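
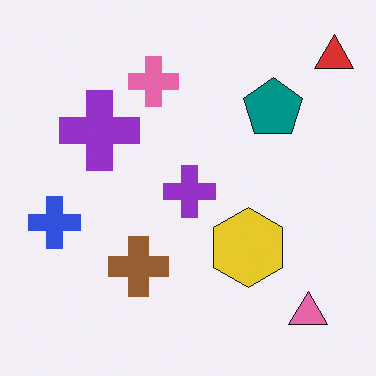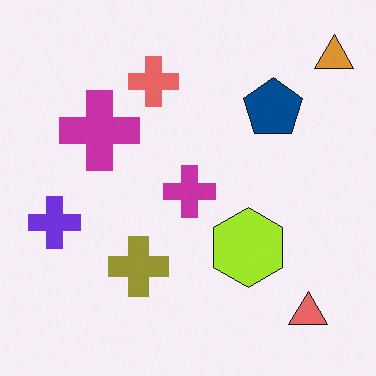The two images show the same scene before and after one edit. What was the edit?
It was hue-shifted by a small amount.

Every shape's color has rotated by the same amount around the hue wheel — a uniform hue shift.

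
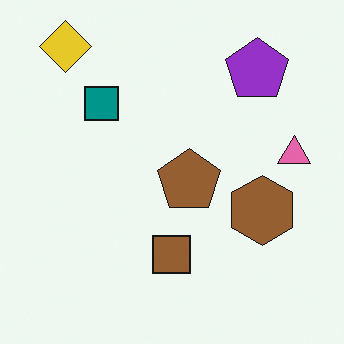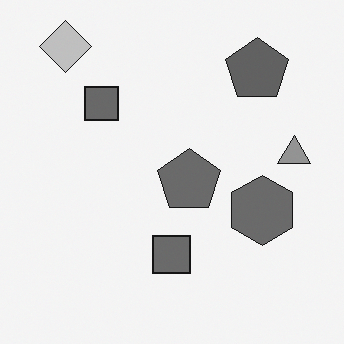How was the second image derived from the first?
The image was converted to grayscale.

All color is removed — every shape is now a shade of grey.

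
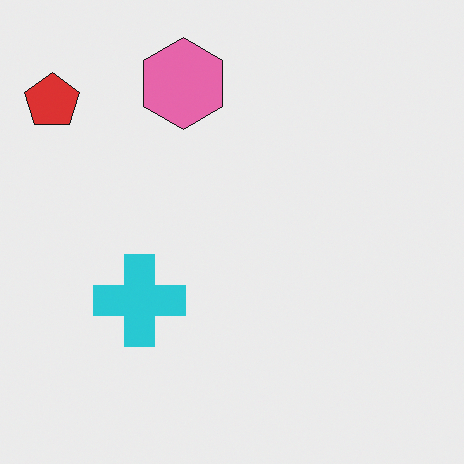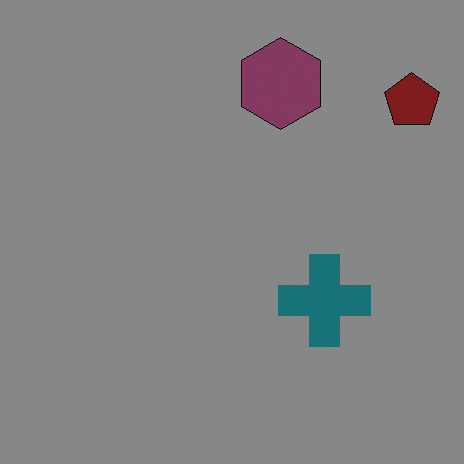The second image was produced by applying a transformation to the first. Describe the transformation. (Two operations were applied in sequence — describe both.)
This is the original image flipped horizontally (left ↔ right), then substantially darkened.

The red pentagon is in the top-left of the first image and the top-right of the second — shapes on opposite sides of the vertical midline have swapped in a mirror flip. Every pixel — background and shapes alike — is uniformly darkened.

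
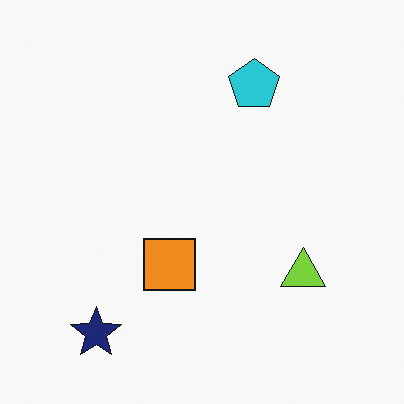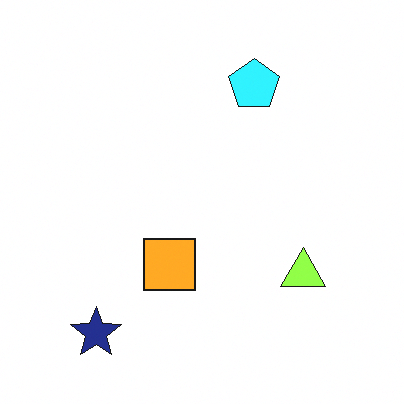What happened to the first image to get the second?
Slightly brightened.

Every pixel — background and shapes alike — is uniformly brightened.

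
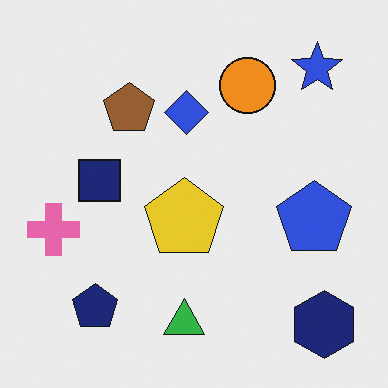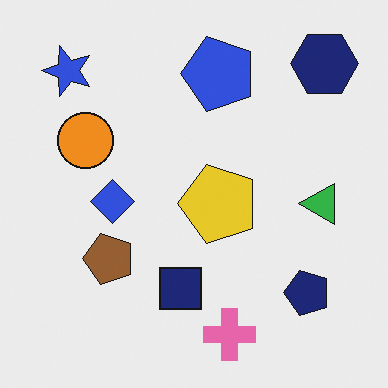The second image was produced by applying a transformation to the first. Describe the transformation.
The transformation is: rotated 90° counter-clockwise.

The navy hexagon sits in the bottom-right of the first image and the top-right of the second — consistent with a whole-image 90° counter-clockwise rotation.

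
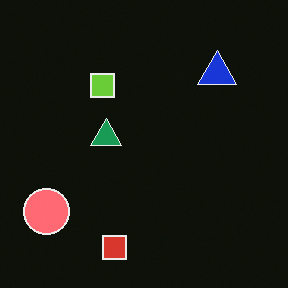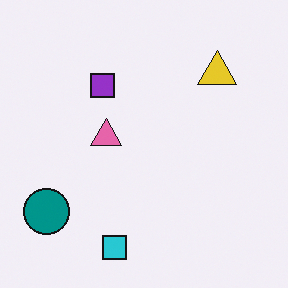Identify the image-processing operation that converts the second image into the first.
This is the original image color-inverted (negative).

The light background has become dark and every shape's color is its complement — a photographic negative.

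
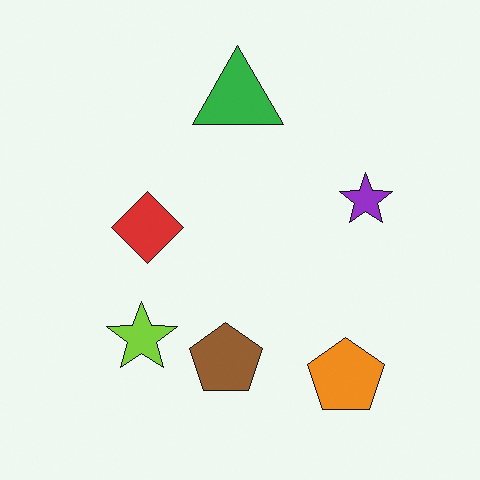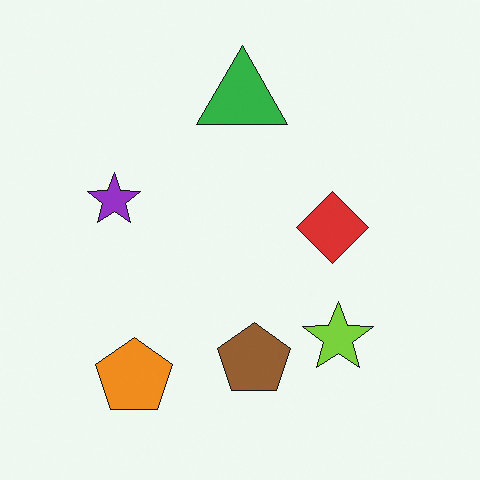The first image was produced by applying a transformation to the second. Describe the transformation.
The transformation is: flipped horizontally (left ↔ right).

The purple star is in the left of the second image and the right of the first — shapes on opposite sides of the vertical midline have swapped in a mirror flip.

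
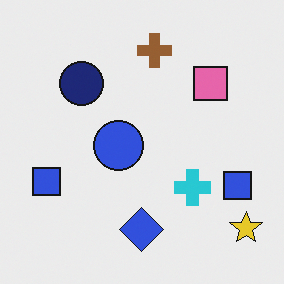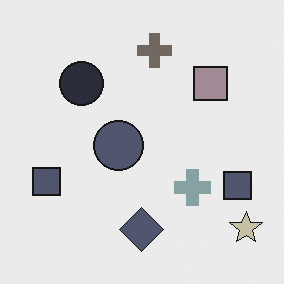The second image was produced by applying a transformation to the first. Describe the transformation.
The second image is the first made much more muted (saturation change).

All colors are more muted and greyish — a global saturation change.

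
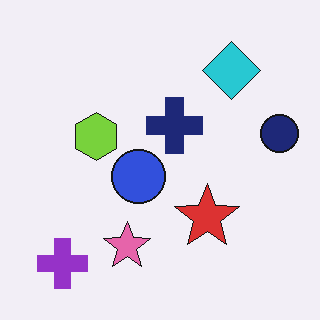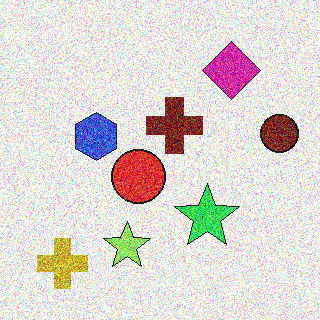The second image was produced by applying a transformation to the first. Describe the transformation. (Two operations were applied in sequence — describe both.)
This is the original image hue-shifted noticeably, then degraded with a thick layer of grain.

Every shape's color has rotated by the same amount around the hue wheel — a uniform hue shift. Random speckle covers the whole image, including the flat background.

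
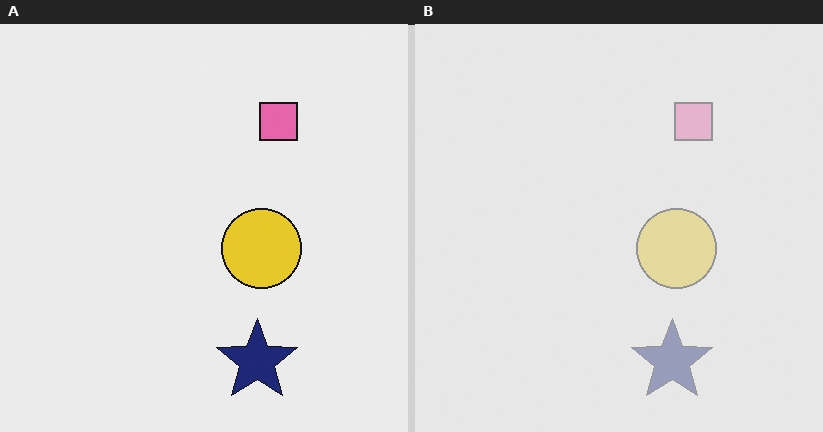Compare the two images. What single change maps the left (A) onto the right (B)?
This is the original image washed out (contrast reduced).

Tones are pushed toward mid-grey across the whole image — a global contrast change.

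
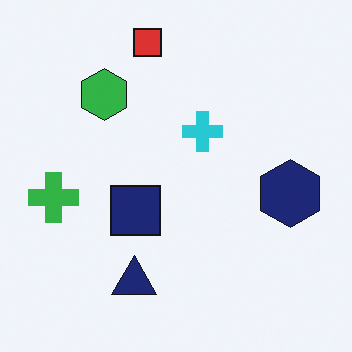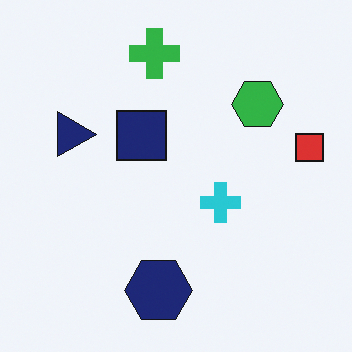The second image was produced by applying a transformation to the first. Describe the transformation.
This is the original image rotated 90° clockwise.

The red square sits in the top of the first image and the right of the second — consistent with a whole-image 90° clockwise rotation.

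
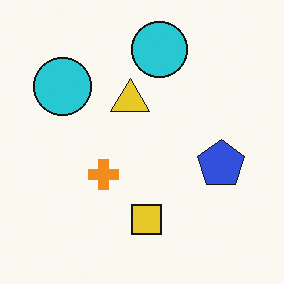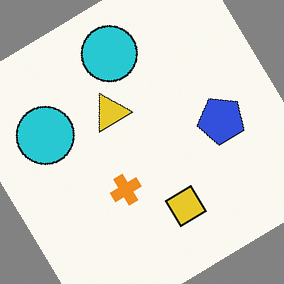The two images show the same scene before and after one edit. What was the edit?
It was rotated counter-clockwise by a large amount — several tens of degrees.

Every shape is tilted by the same angle and the image corners show triangular fill wedges — a whole-image rotation by a non-right angle.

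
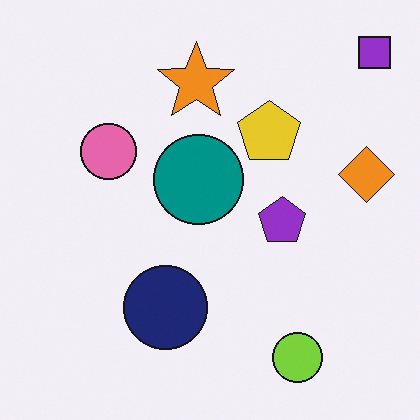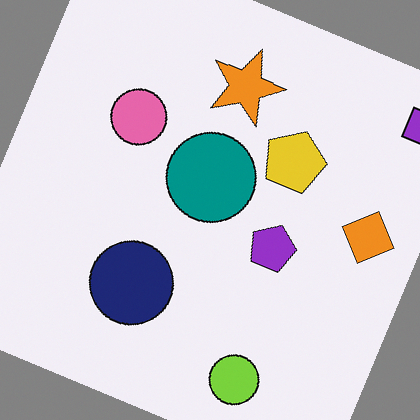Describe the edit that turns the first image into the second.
The transformation is: rotated clockwise by a clearly visible amount.

Every shape is tilted by the same angle and the image corners show triangular fill wedges — a whole-image rotation by a non-right angle.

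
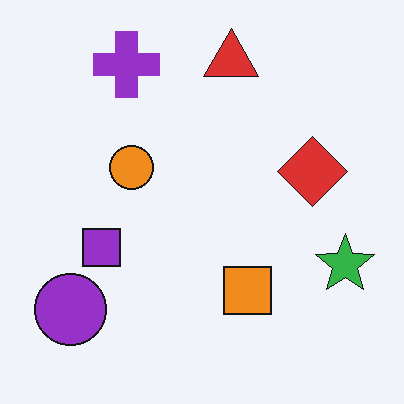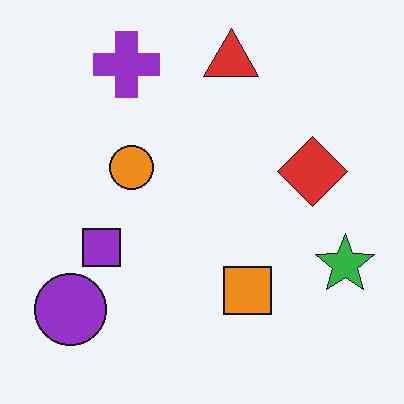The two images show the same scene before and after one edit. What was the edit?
JPEG-compressed with visible artifacts.

Blocky 8×8 compression artifacts appear around shape edges and the flat background shows ringing — characteristic JPEG degradation.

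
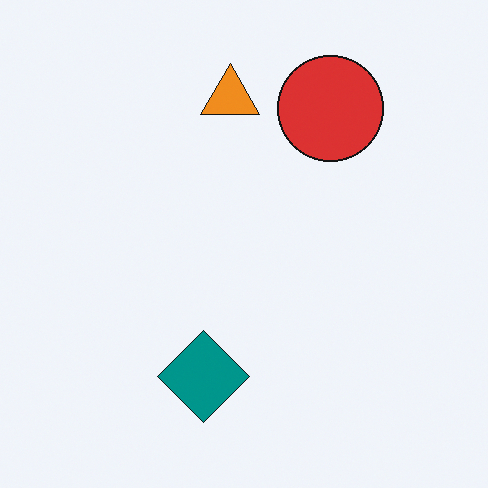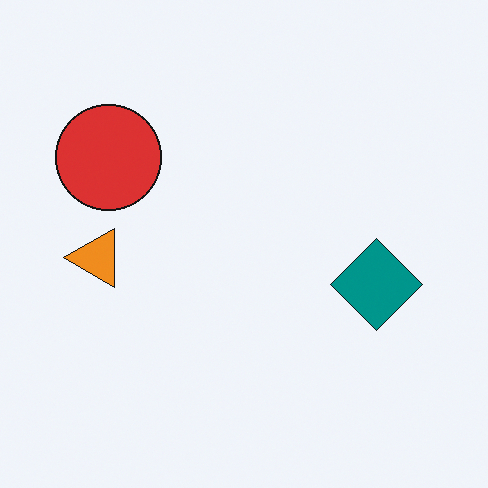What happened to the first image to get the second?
The image was rotated 90° counter-clockwise.

The red circle sits in the top-right of the first image and the top-left of the second — consistent with a whole-image 90° counter-clockwise rotation.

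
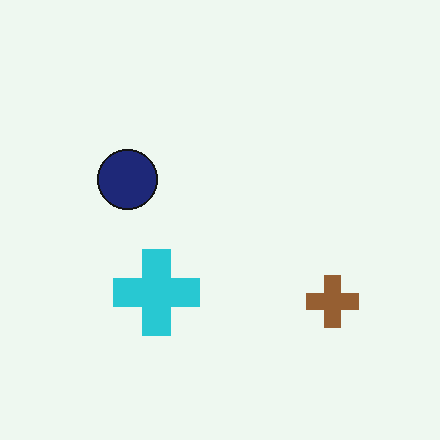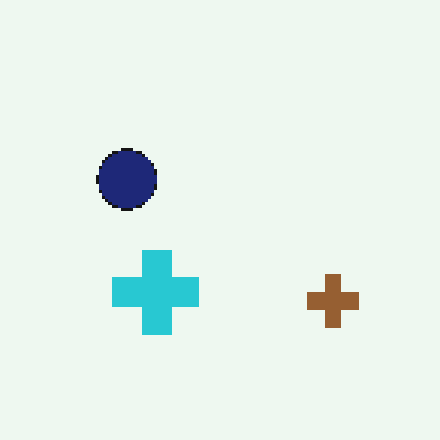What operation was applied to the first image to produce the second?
The second image is the first mildly pixelated.

Shapes are reduced to large square blocks; fine edges and outlines are lost — a downscale-then-upscale (mosaic) effect.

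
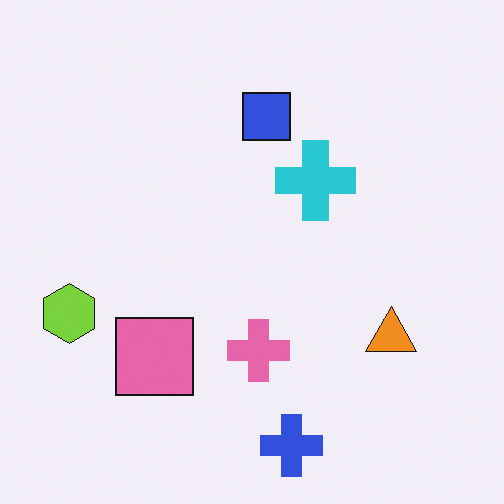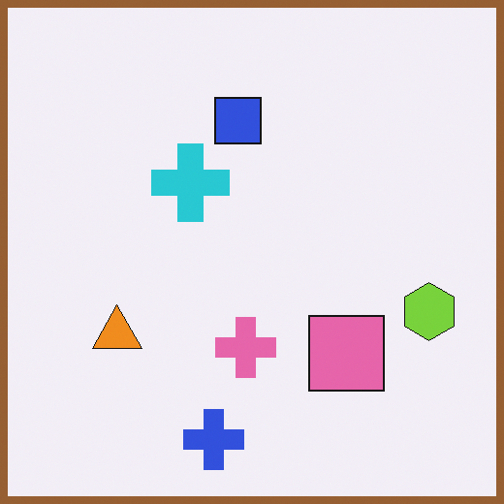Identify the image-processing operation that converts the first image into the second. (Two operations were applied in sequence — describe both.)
The second image is the first flipped horizontally (left ↔ right), then framed with a brown border.

The lime hexagon is in the left of the first image and the right of the second — shapes on opposite sides of the vertical midline have swapped in a mirror flip. A solid brown frame runs around the edge of the second image, with the content slightly shrunk inside it.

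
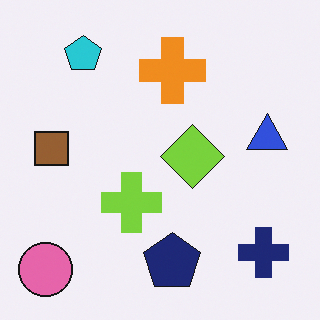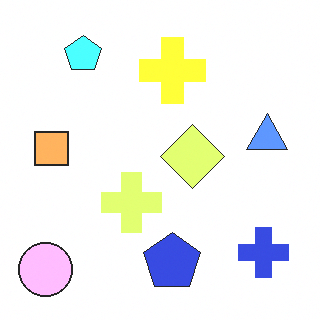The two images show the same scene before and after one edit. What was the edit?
The second image is the first brightened a lot.

Every pixel — background and shapes alike — is uniformly brightened.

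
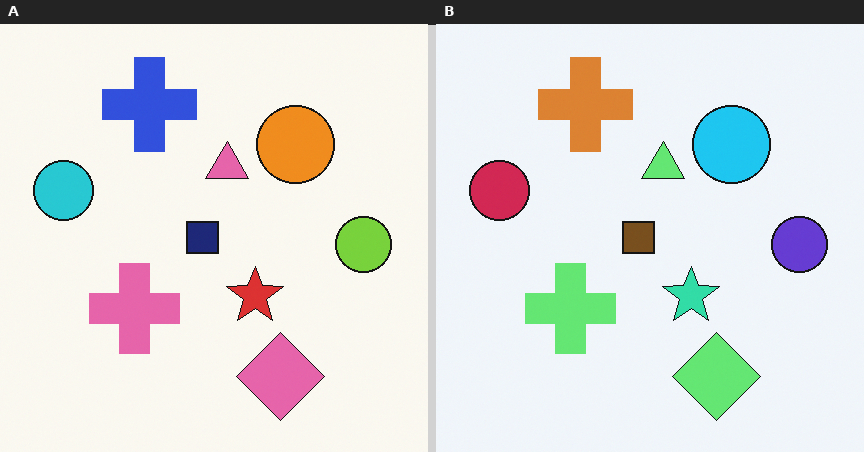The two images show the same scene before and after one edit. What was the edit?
The transformation is: hue-shifted through roughly half the color wheel.

Every shape's color has rotated by the same amount around the hue wheel — a uniform hue shift.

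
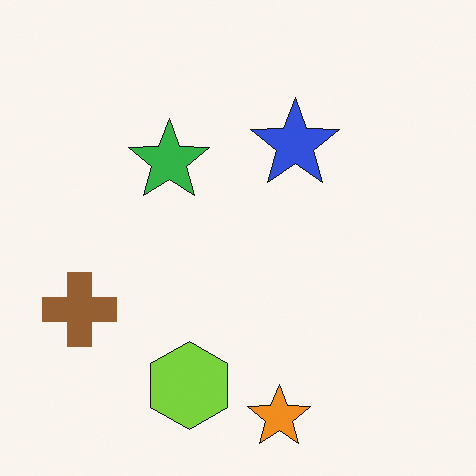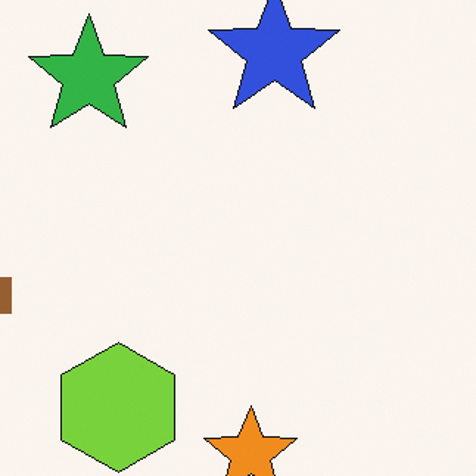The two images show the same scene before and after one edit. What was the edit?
The transformation is: cropped to a modestly smaller region and rescaled.

The visible shapes are larger and the field of view is narrower; shapes near the original edges may be partly or wholly outside the frame — a crop-and-rescale.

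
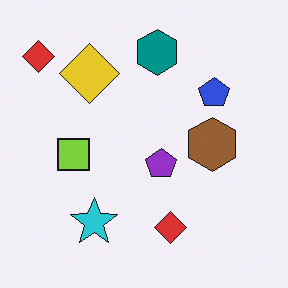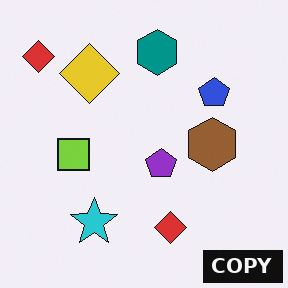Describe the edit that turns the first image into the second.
The second image is the first watermarked with the text "COPY" in the lower-right corner.

A dark label reading "COPY" appears in the lower-right corner.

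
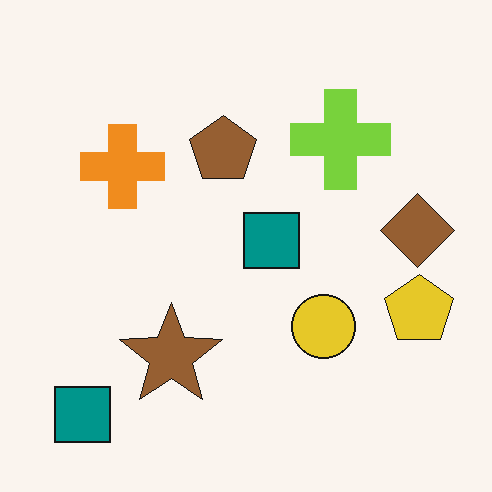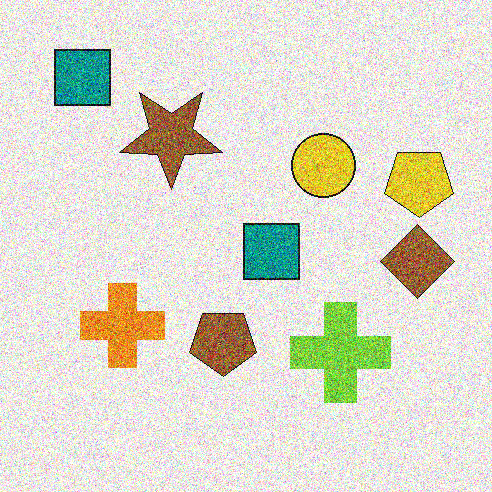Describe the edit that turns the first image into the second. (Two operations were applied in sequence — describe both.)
The second image is the first flipped vertically (top ↔ bottom), then degraded with a thick layer of grain.

The brown star is in the bottom of the first image and the top of the second — shapes on opposite sides of the horizontal midline have swapped in a mirror flip. Random speckle covers the whole image, including the flat background.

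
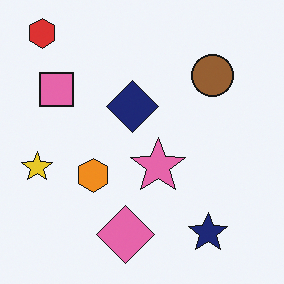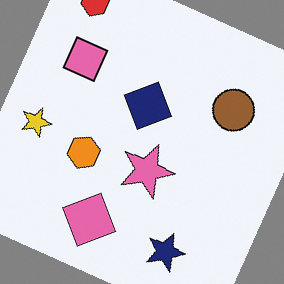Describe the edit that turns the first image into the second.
This is the original image rotated clockwise by a moderate amount.

Every shape is tilted by the same angle and the image corners show triangular fill wedges — a whole-image rotation by a non-right angle.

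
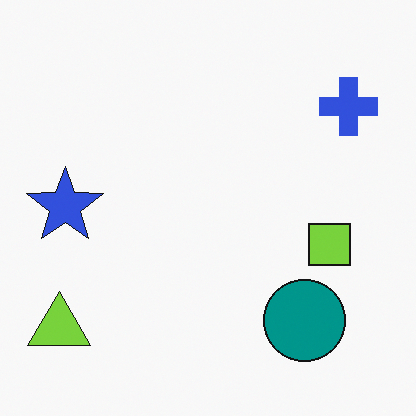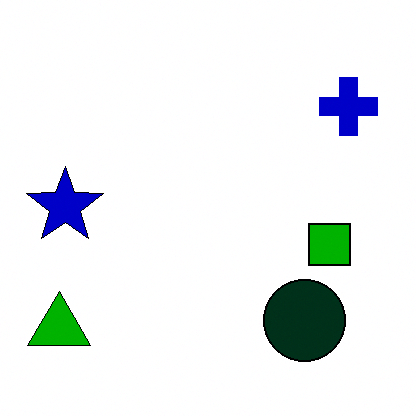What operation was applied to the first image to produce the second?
The transformation is: boosted in contrast.

Tones are pushed away from mid-grey across the whole image — a global contrast change.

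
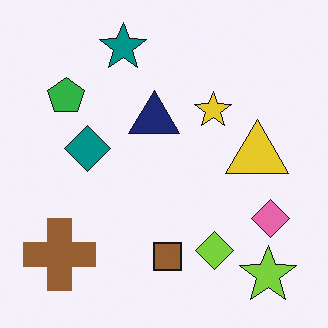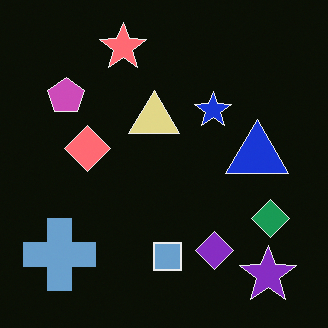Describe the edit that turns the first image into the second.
The transformation is: color-inverted (negative).

The light background has become dark and every shape's color is its complement — a photographic negative.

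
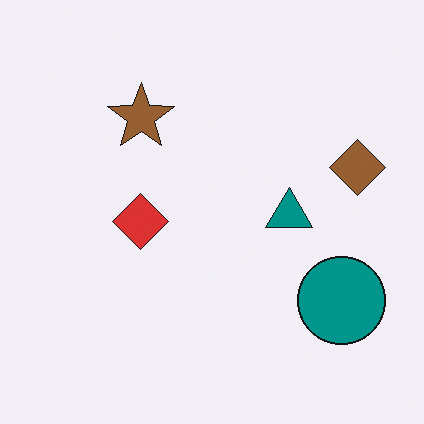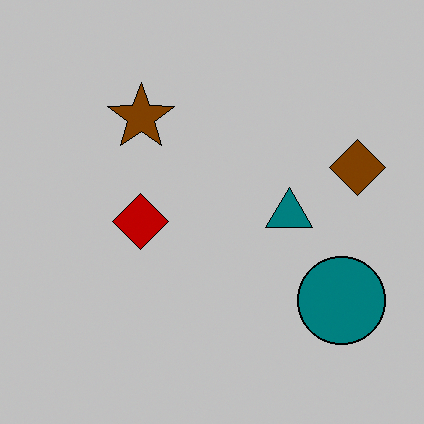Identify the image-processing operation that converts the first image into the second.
It was aggressively posterized.

Each flat color has snapped to a coarser quantized level — most visibly, the near-white background has dropped to a flat grey.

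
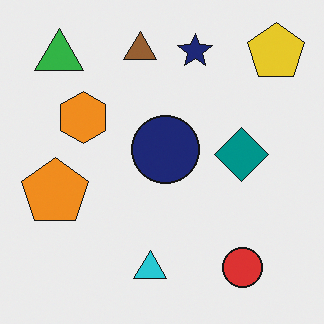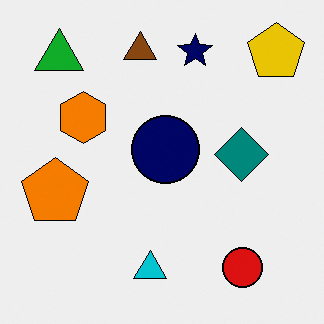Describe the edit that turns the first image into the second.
Given slightly increased contrast.

Tones are pushed away from mid-grey across the whole image — a global contrast change.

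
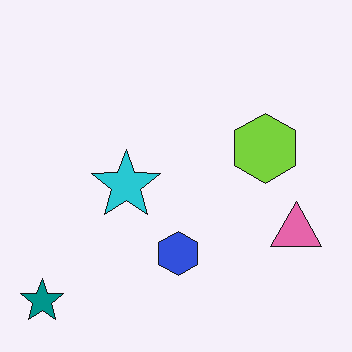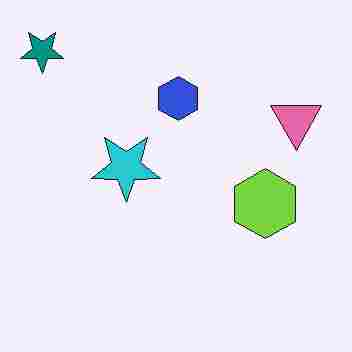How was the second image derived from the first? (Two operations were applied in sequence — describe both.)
This is the original image flipped vertically (top ↔ bottom), then degraded with heavy JPEG compression.

The teal star is in the bottom-left of the first image and the top-left of the second — shapes on opposite sides of the horizontal midline have swapped in a mirror flip. Blocky 8×8 compression artifacts appear around shape edges and the flat background shows ringing — characteristic JPEG degradation.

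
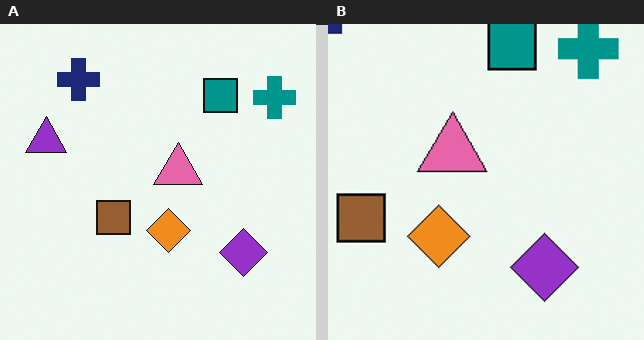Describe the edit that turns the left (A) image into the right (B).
This is the original image cropped slightly and scaled back up.

The visible shapes are larger and the field of view is narrower; shapes near the original edges may be partly or wholly outside the frame — a crop-and-rescale.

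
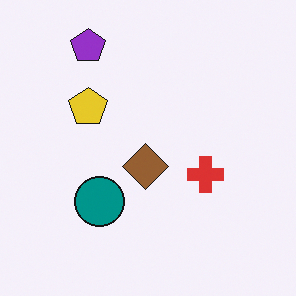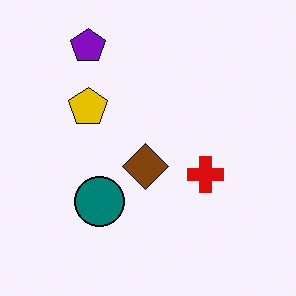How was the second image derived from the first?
The transformation is: given slightly increased contrast.

Tones are pushed away from mid-grey across the whole image — a global contrast change.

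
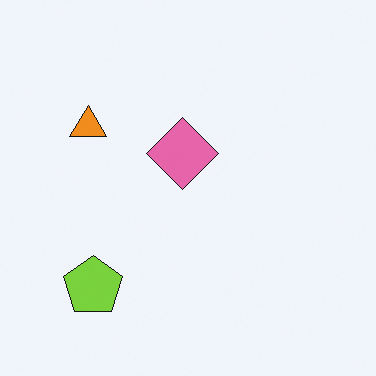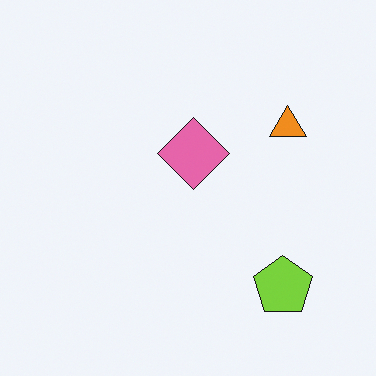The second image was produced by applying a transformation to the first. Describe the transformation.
The image was flipped horizontally (left ↔ right).

The orange triangle is in the left of the first image and the right of the second — shapes on opposite sides of the vertical midline have swapped in a mirror flip.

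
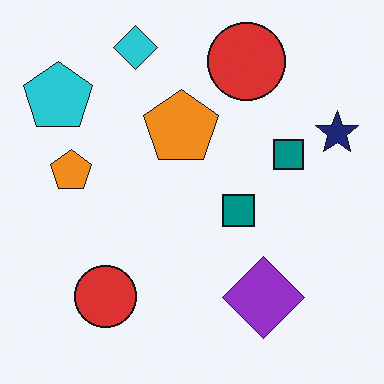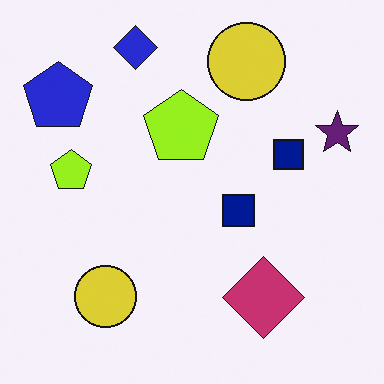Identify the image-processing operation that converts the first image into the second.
This is the original image hue-shifted by a small amount.

Every shape's color has rotated by the same amount around the hue wheel — a uniform hue shift.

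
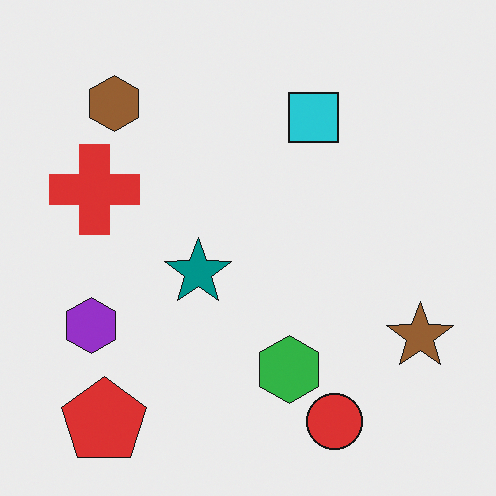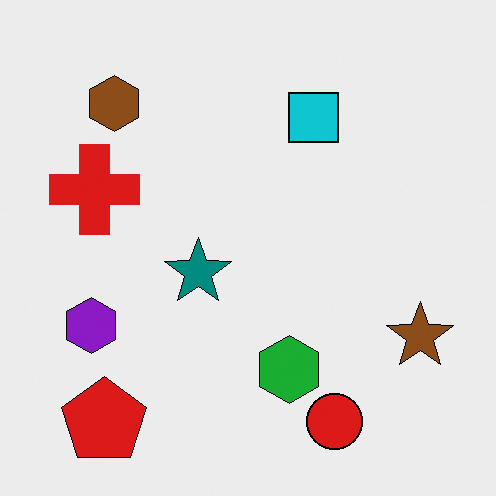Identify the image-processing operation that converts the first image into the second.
It was given slightly increased contrast.

Tones are pushed away from mid-grey across the whole image — a global contrast change.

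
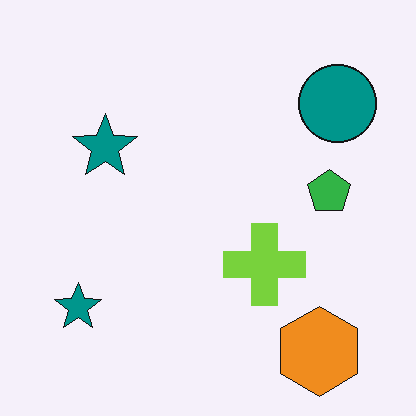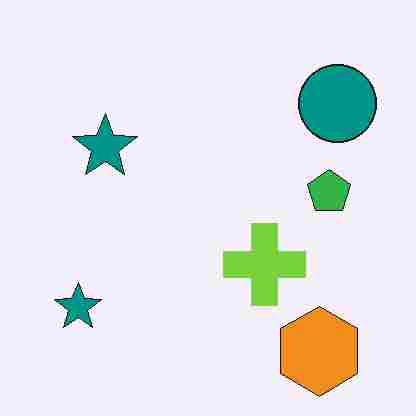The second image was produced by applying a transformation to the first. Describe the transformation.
Degraded with heavy JPEG compression.

Blocky 8×8 compression artifacts appear around shape edges and the flat background shows ringing — characteristic JPEG degradation.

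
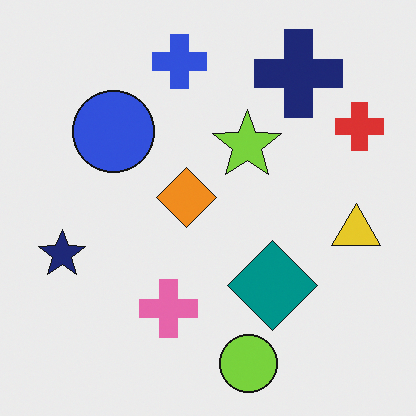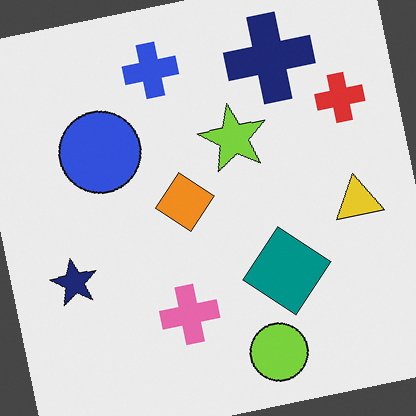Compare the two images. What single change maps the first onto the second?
The transformation is: rotated counter-clockwise by a slight angle.

Every shape is tilted by the same angle and the image corners show triangular fill wedges — a whole-image rotation by a non-right angle.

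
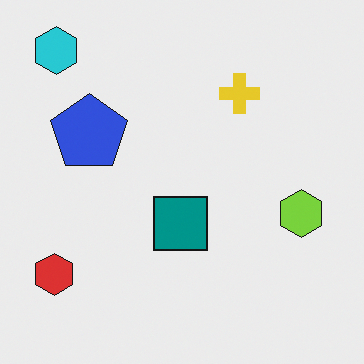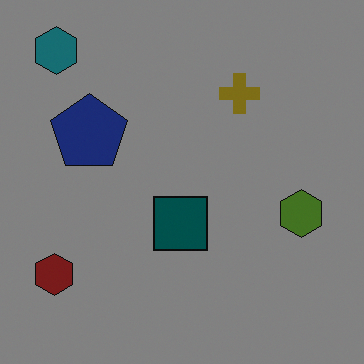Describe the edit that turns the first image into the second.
The image was noticeably darkened.

Every pixel — background and shapes alike — is uniformly darkened.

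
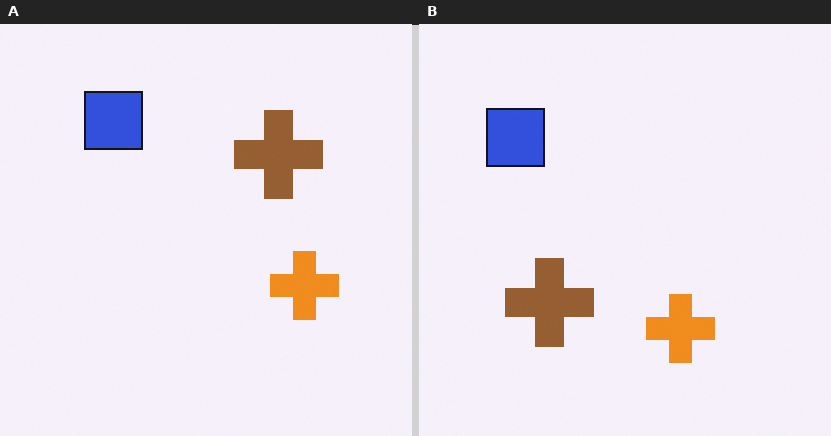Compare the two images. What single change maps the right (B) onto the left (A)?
The transformation is: transposed (reflected across the top-left ↔ bottom-right diagonal).

Shapes have swapped their row and column positions — what was in the top-right is now in the bottom-left — a diagonal reflection.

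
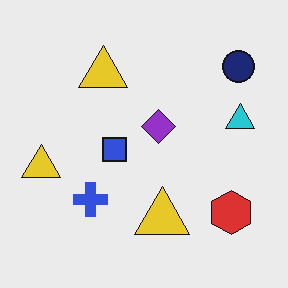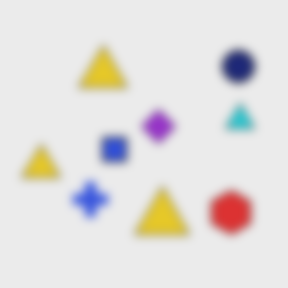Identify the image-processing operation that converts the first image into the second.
The transformation is: noticeably gaussian-blurred.

Shape edges and outlines are uniformly softened across the whole image.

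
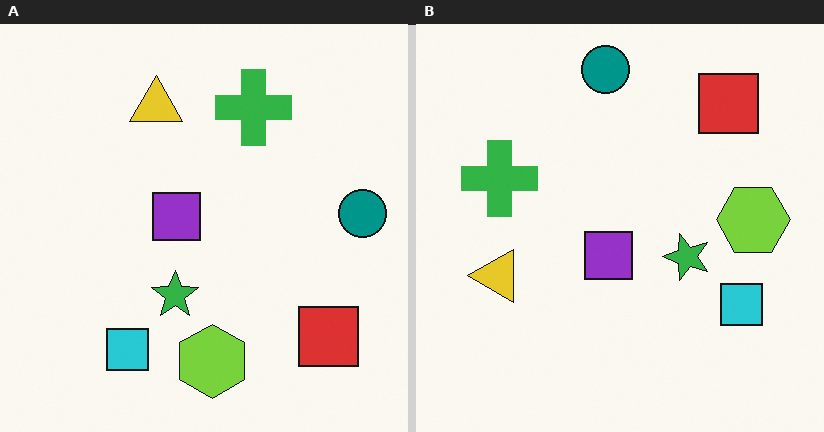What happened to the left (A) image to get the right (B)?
The image was rotated 90° counter-clockwise.

The red square sits in the bottom-right of the left (A) image and the top-right of the right (B) — consistent with a whole-image 90° counter-clockwise rotation.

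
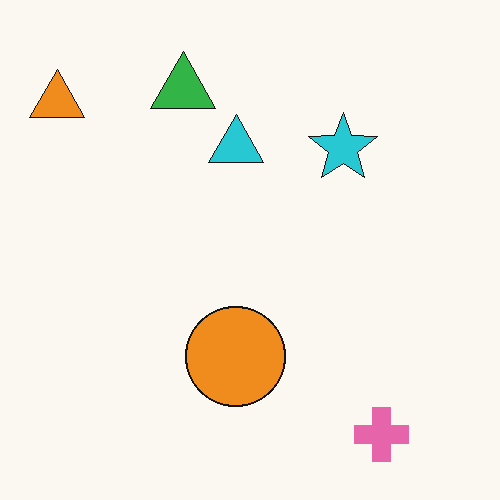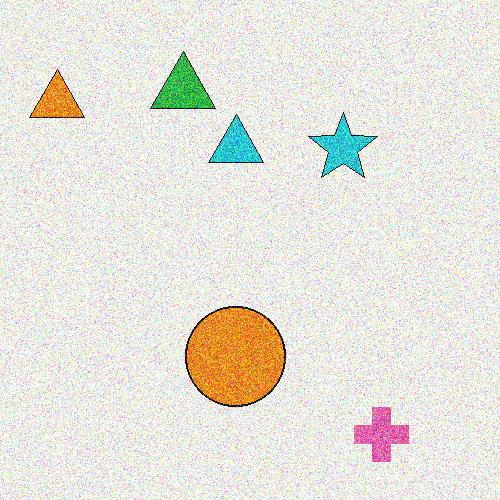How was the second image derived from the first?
Degraded with strong gaussian noise.

Random speckle covers the whole image, including the flat background.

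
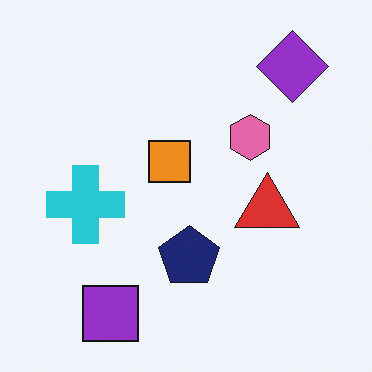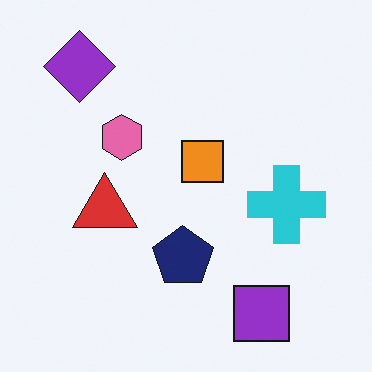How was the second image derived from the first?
Flipped horizontally (left ↔ right).

The purple diamond is in the top-right of the first image and the top-left of the second — shapes on opposite sides of the vertical midline have swapped in a mirror flip.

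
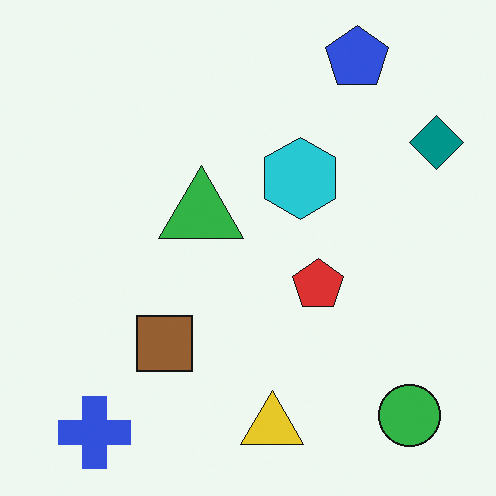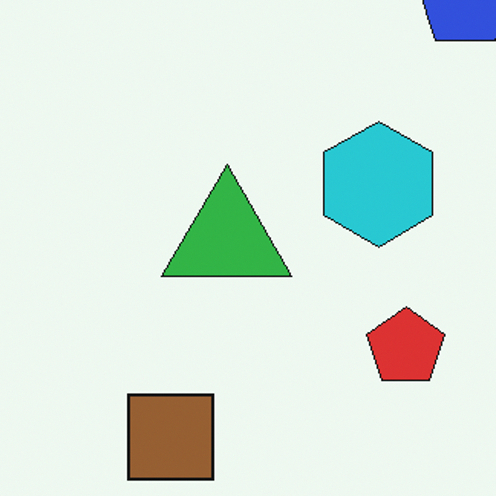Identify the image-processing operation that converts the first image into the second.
The transformation is: cropped slightly and scaled back up.

The visible shapes are larger and the field of view is narrower; shapes near the original edges may be partly or wholly outside the frame — a crop-and-rescale.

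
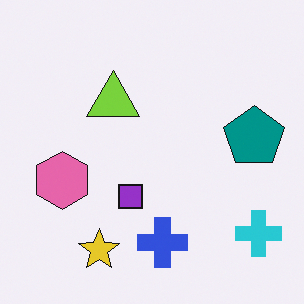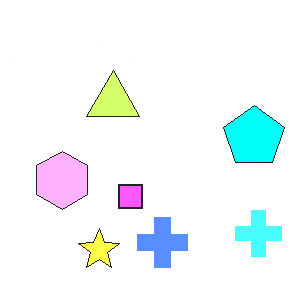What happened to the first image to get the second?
It was substantially brightened.

Every pixel — background and shapes alike — is uniformly brightened.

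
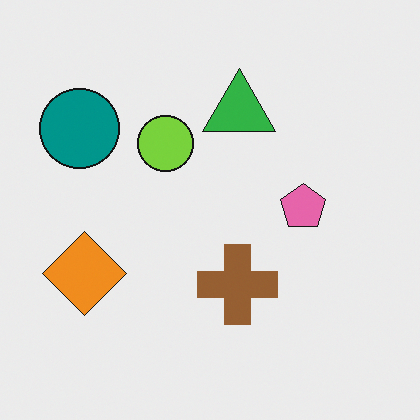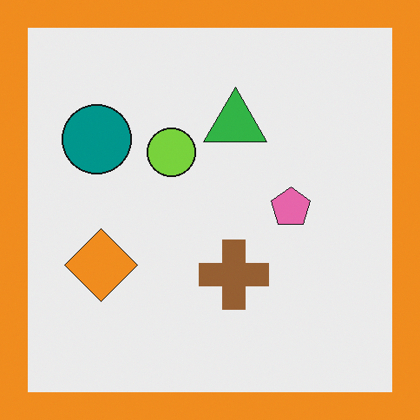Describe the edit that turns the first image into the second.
The image was framed with a orange border.

A solid orange frame runs around the edge of the second image, with the content slightly shrunk inside it.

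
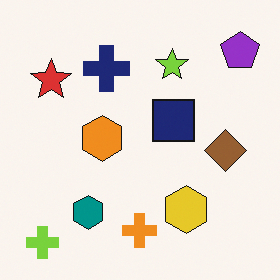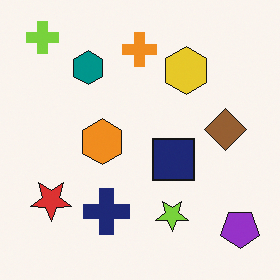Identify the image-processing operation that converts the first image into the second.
The transformation is: flipped vertically (top ↔ bottom).

The lime cross is in the bottom-left of the first image and the top-left of the second — shapes on opposite sides of the horizontal midline have swapped in a mirror flip.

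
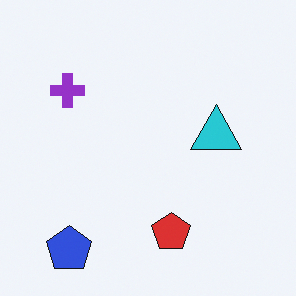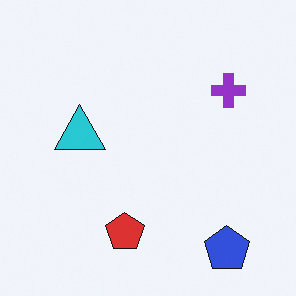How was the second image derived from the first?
It was flipped horizontally (left ↔ right).

The purple cross is in the top-left of the first image and the top-right of the second — shapes on opposite sides of the vertical midline have swapped in a mirror flip.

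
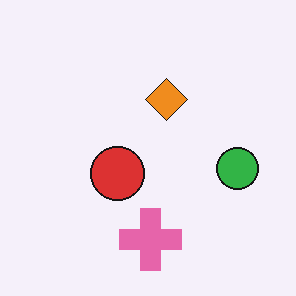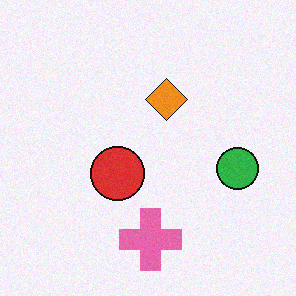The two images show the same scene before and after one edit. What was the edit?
The image was degraded with a light layer of grain.

Random speckle covers the whole image, including the flat background.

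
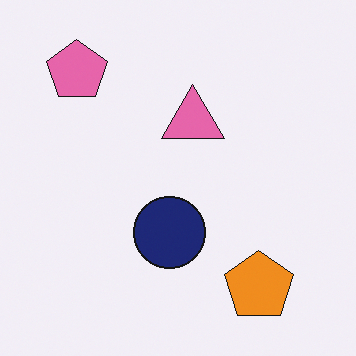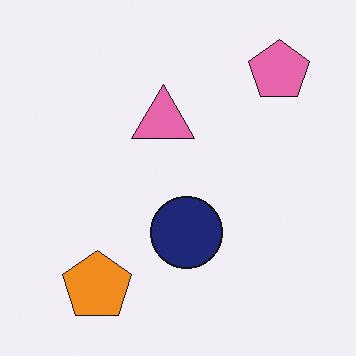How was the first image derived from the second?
This is the original image flipped horizontally (left ↔ right).

The pink pentagon is in the top-right of the second image and the top-left of the first — shapes on opposite sides of the vertical midline have swapped in a mirror flip.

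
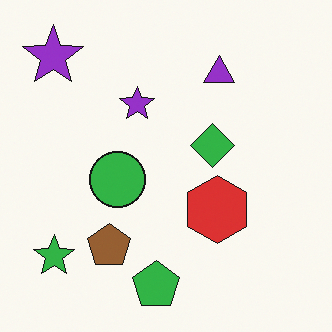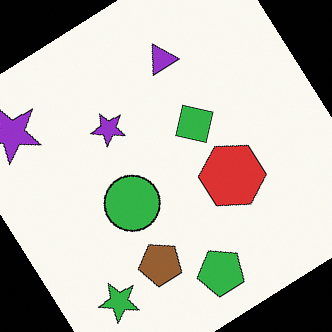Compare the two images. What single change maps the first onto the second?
The transformation is: rotated counter-clockwise by a large amount — several tens of degrees.

Every shape is tilted by the same angle and the image corners show triangular fill wedges — a whole-image rotation by a non-right angle.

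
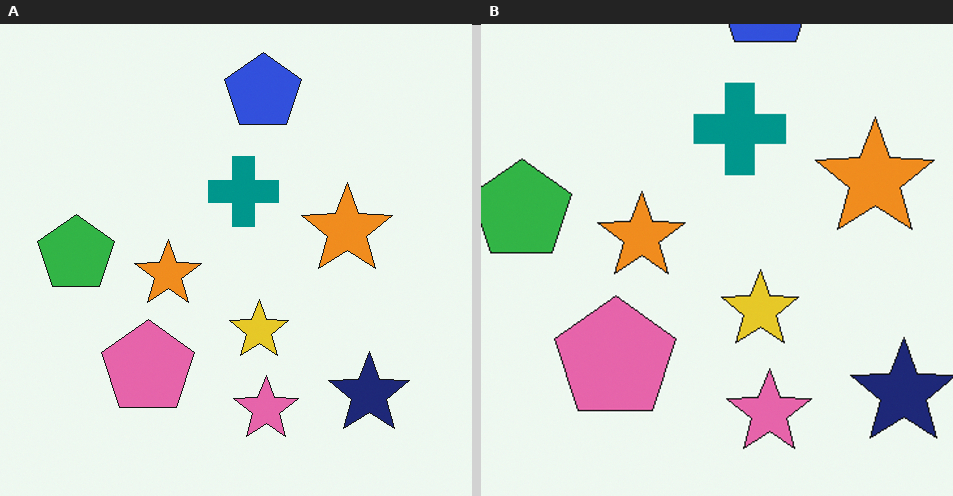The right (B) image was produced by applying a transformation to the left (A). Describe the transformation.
The right (B) image is the left (A) cropped to a modestly smaller region and rescaled.

The visible shapes are larger and the field of view is narrower; shapes near the original edges may be partly or wholly outside the frame — a crop-and-rescale.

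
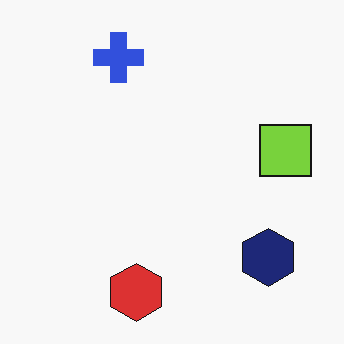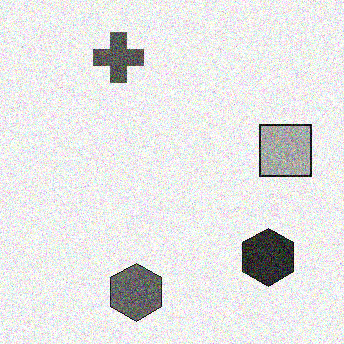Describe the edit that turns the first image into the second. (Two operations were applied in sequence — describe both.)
Converted to grayscale, then degraded with strong gaussian noise.

All color is removed — every shape is now a shade of grey. Random speckle covers the whole image, including the flat background.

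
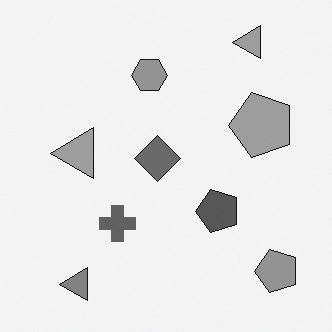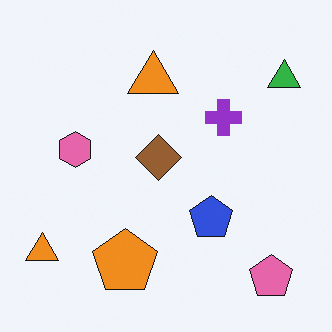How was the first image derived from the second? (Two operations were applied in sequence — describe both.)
Converted to grayscale, then transposed (reflected across the top-left ↔ bottom-right diagonal).

All color is removed — every shape is now a shade of grey. Shapes have swapped their row and column positions — what was in the top-right is now in the bottom-left — a diagonal reflection.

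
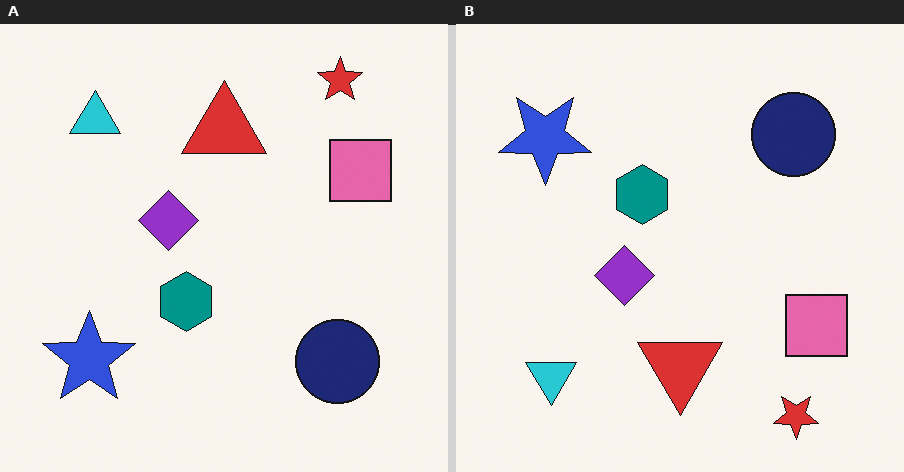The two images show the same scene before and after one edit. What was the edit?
The image was flipped vertically (top ↔ bottom).

The red star is in the top-right of the left (A) image and the bottom-right of the right (B) — shapes on opposite sides of the horizontal midline have swapped in a mirror flip.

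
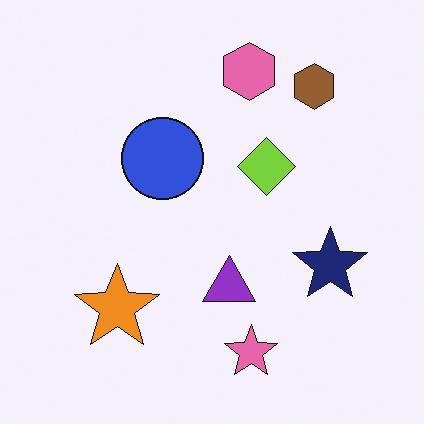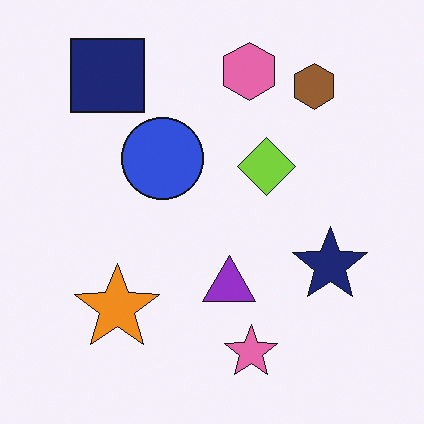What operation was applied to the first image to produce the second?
It was overlaid with an additional navy square.

A navy square appears in the second image that is absent from the first.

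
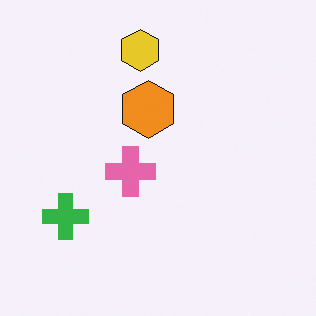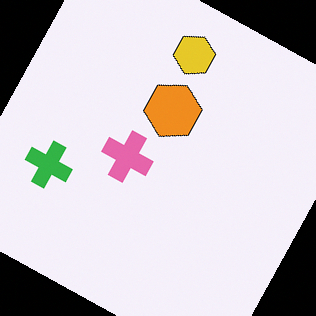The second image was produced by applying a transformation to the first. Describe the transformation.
The image was rotated clockwise by a clearly visible amount.

Every shape is tilted by the same angle and the image corners show triangular fill wedges — a whole-image rotation by a non-right angle.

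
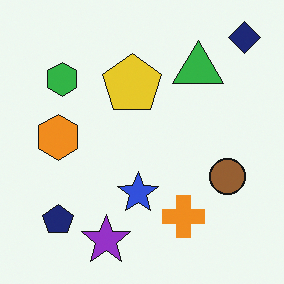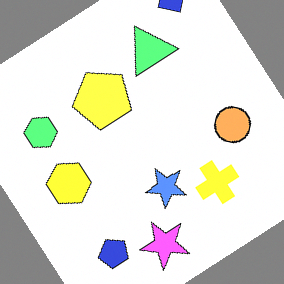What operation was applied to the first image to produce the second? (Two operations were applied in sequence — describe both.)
It was noticeably brightened, then rotated counter-clockwise by a large amount — several tens of degrees.

Every pixel — background and shapes alike — is uniformly brightened. Every shape is tilted by the same angle and the image corners show triangular fill wedges — a whole-image rotation by a non-right angle.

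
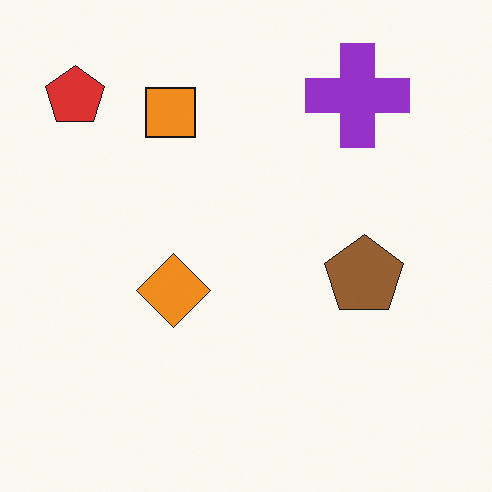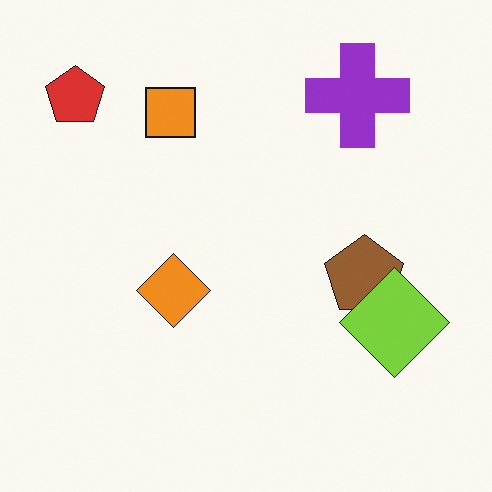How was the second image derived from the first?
It was overlaid with an additional lime diamond.

A lime diamond appears in the second image that is absent from the first.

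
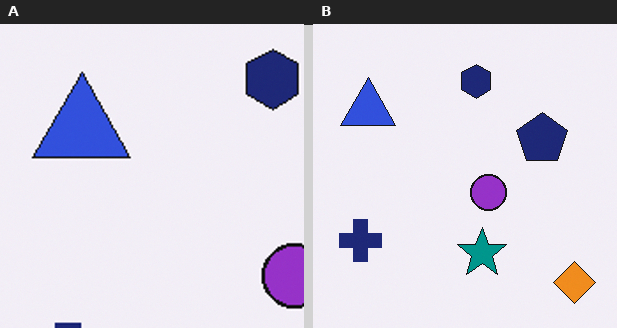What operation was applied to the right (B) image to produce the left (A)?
Cropped to a noticeably smaller region and rescaled.

The visible shapes are larger and the field of view is narrower; shapes near the original edges may be partly or wholly outside the frame — a crop-and-rescale.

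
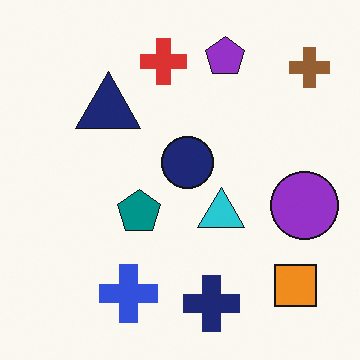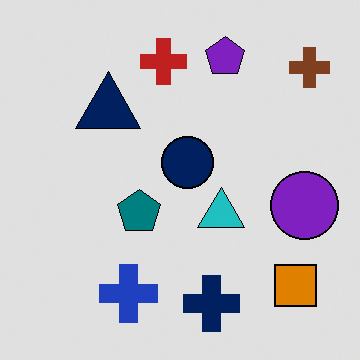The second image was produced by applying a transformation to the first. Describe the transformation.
Moderately posterized.

Each flat color has snapped to a coarser quantized level — most visibly, the near-white background has dropped to a flat grey.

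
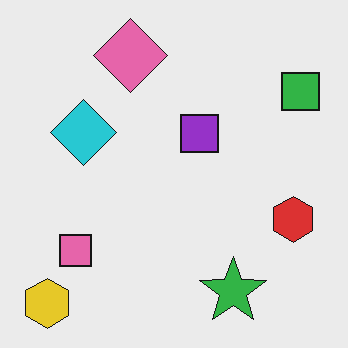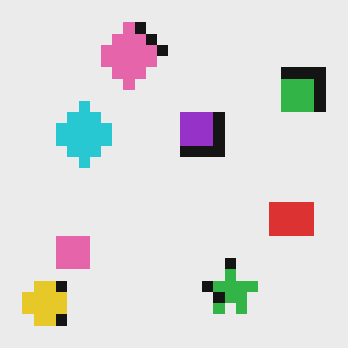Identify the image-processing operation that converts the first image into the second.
The transformation is: heavily pixelated into large blocks.

Shapes are reduced to large square blocks; fine edges and outlines are lost — a downscale-then-upscale (mosaic) effect.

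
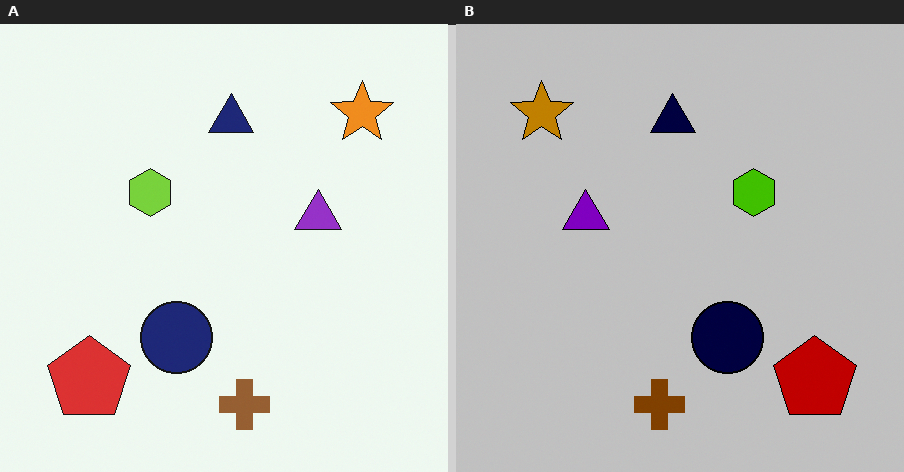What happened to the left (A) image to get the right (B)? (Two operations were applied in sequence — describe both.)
This is the original image flipped horizontally (left ↔ right), then aggressively posterized.

The orange star is in the top-right of the left (A) image and the top-left of the right (B) — shapes on opposite sides of the vertical midline have swapped in a mirror flip. Each flat color has snapped to a coarser quantized level — most visibly, the near-white background has dropped to a flat grey.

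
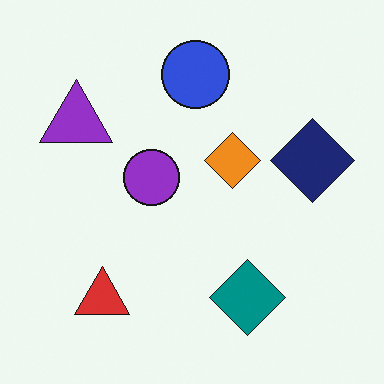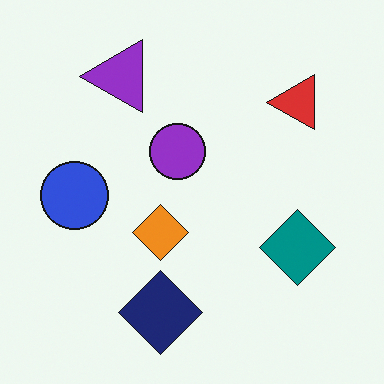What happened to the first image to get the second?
Transposed (reflected across the top-left ↔ bottom-right diagonal).

Shapes have swapped their row and column positions — what was in the top-right is now in the bottom-left — a diagonal reflection.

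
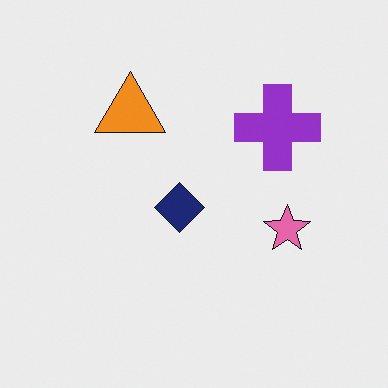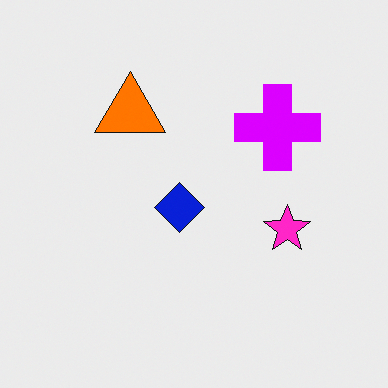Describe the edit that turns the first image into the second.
It was made much more vivid (saturation change).

All colors are more vivid — a global saturation change.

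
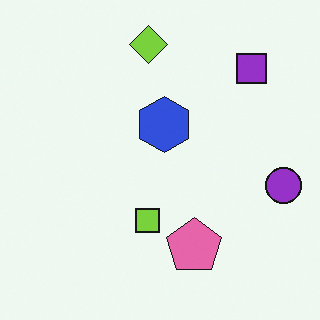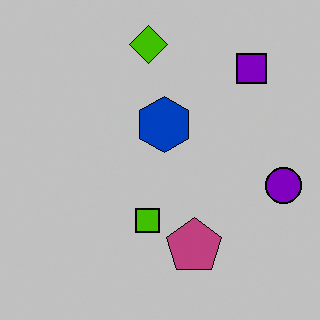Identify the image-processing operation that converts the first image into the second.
The image was aggressively posterized.

Each flat color has snapped to a coarser quantized level — most visibly, the near-white background has dropped to a flat grey.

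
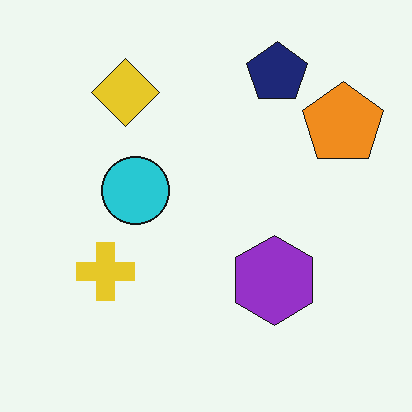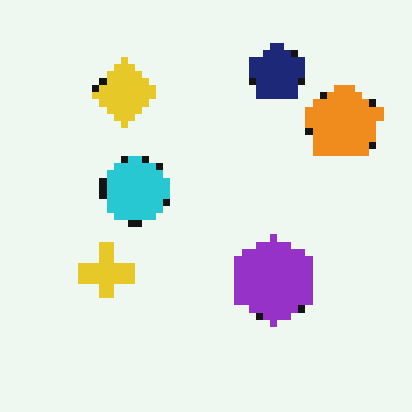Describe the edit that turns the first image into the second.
The image was moderately pixelated.

Shapes are reduced to large square blocks; fine edges and outlines are lost — a downscale-then-upscale (mosaic) effect.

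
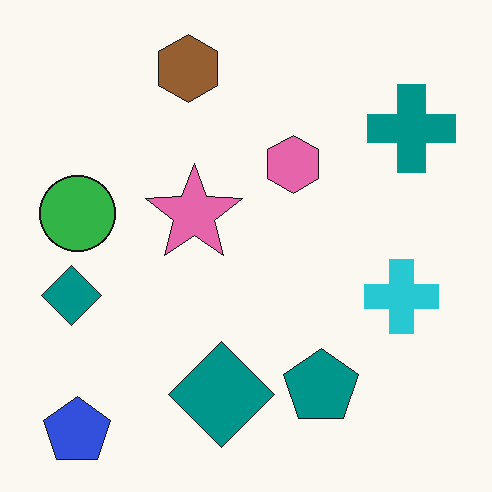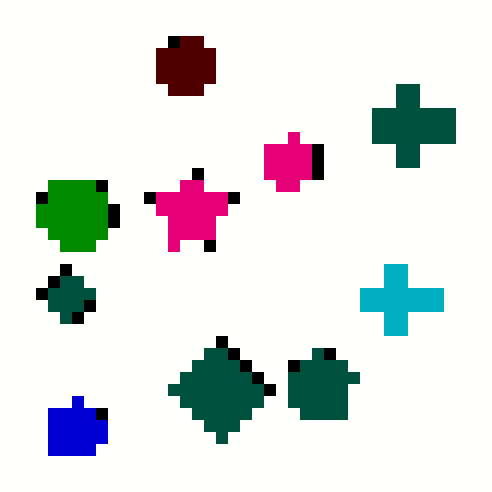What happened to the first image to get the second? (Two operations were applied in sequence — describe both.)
It was coarsely pixelated, then given much higher contrast.

Shapes are reduced to large square blocks; fine edges and outlines are lost — a downscale-then-upscale (mosaic) effect. Tones are pushed away from mid-grey across the whole image — a global contrast change.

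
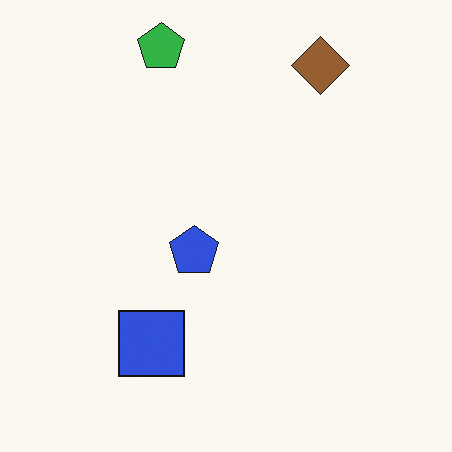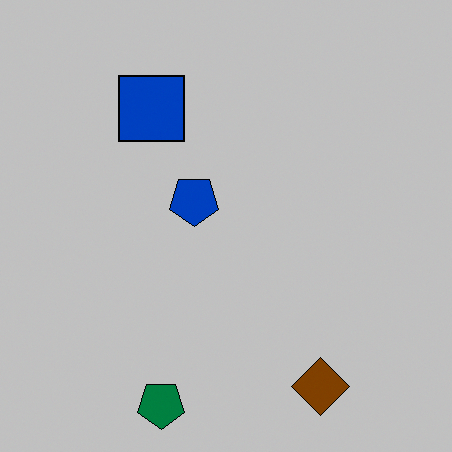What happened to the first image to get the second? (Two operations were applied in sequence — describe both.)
Flipped vertically (top ↔ bottom), then heavily posterized to just a handful of flat colors.

The green pentagon is in the top of the first image and the bottom of the second — shapes on opposite sides of the horizontal midline have swapped in a mirror flip. Each flat color has snapped to a coarser quantized level — most visibly, the near-white background has dropped to a flat grey.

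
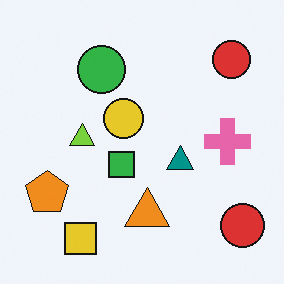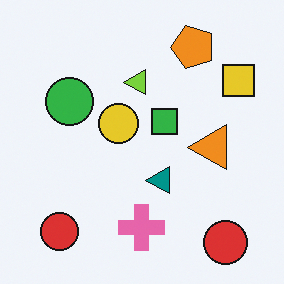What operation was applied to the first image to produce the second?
It was transposed (reflected across the top-left ↔ bottom-right diagonal).

Shapes have swapped their row and column positions — what was in the top-right is now in the bottom-left — a diagonal reflection.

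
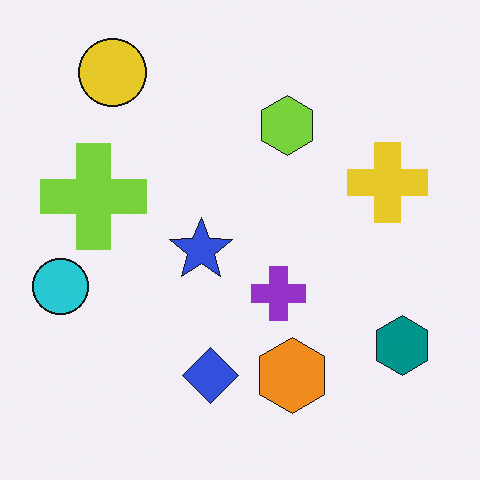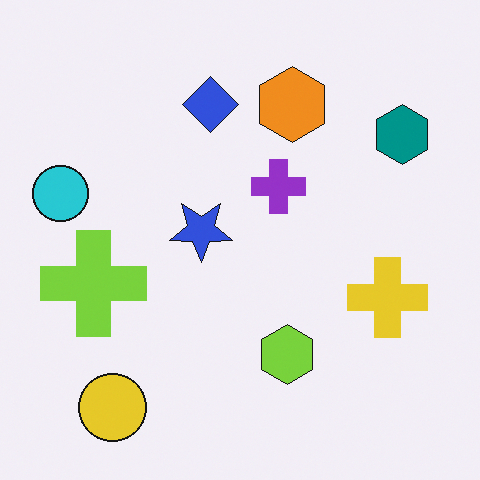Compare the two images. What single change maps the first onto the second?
The transformation is: flipped vertically (top ↔ bottom).

The yellow circle is in the top-left of the first image and the bottom-left of the second — shapes on opposite sides of the horizontal midline have swapped in a mirror flip.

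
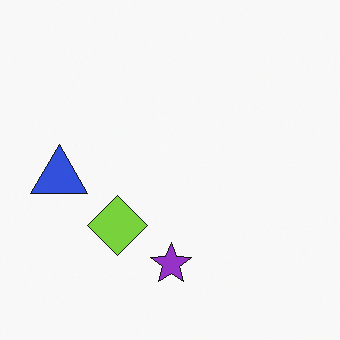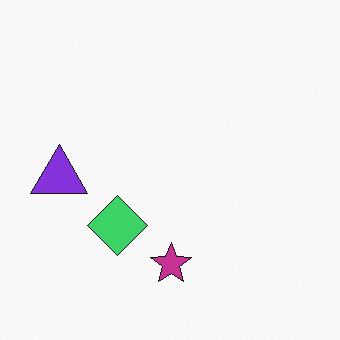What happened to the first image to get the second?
It was hue-shifted slightly.

Every shape's color has rotated by the same amount around the hue wheel — a uniform hue shift.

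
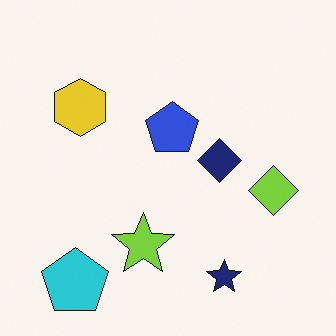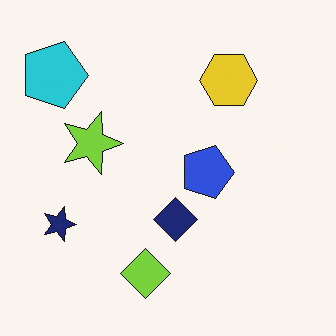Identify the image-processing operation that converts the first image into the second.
The image was rotated 90° clockwise.

The cyan pentagon sits in the bottom-left of the first image and the top-left of the second — consistent with a whole-image 90° clockwise rotation.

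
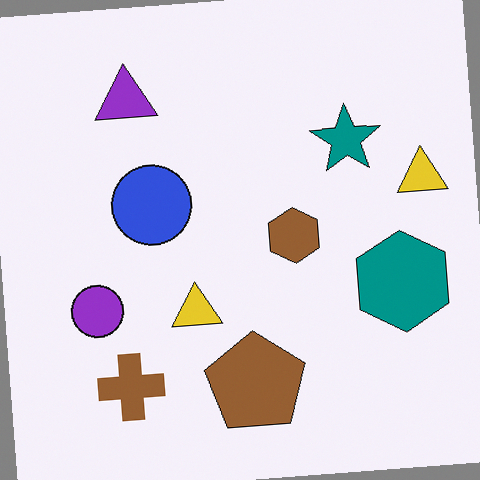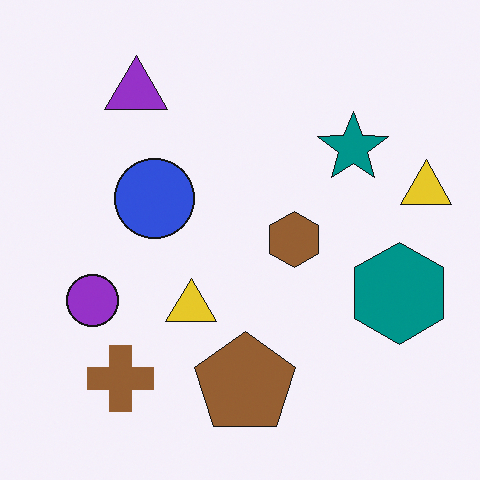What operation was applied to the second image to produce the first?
This is the original image rotated counter-clockwise by a few degrees.

Every shape is tilted by the same angle and the image corners show triangular fill wedges — a whole-image rotation by a non-right angle.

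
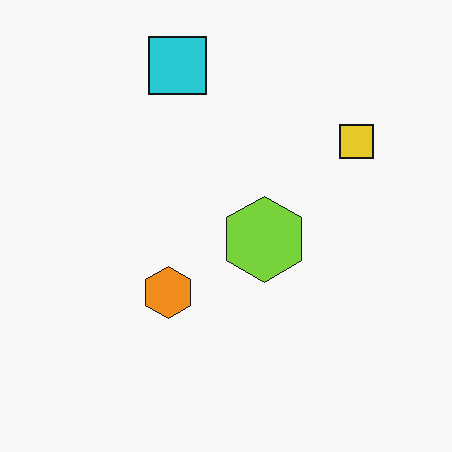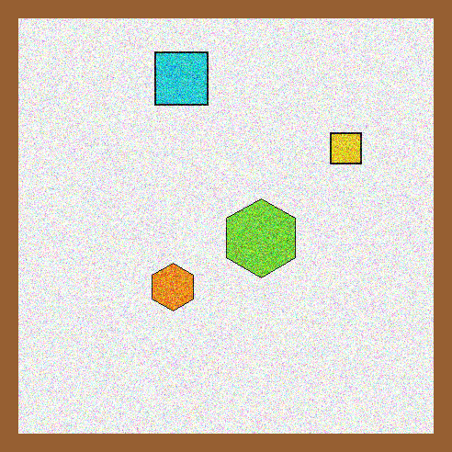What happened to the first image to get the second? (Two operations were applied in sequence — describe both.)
It was degraded with heavy additive noise, then framed with a brown border.

Random speckle covers the whole image, including the flat background. A solid brown frame runs around the edge of the second image, with the content slightly shrunk inside it.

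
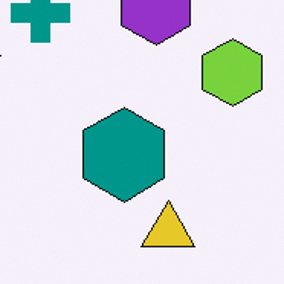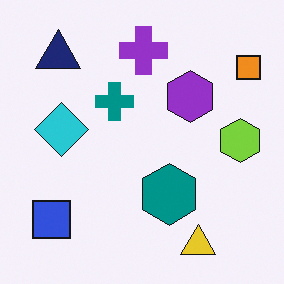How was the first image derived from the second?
Cropped slightly and scaled back up.

The visible shapes are larger and the field of view is narrower; shapes near the original edges may be partly or wholly outside the frame — a crop-and-rescale.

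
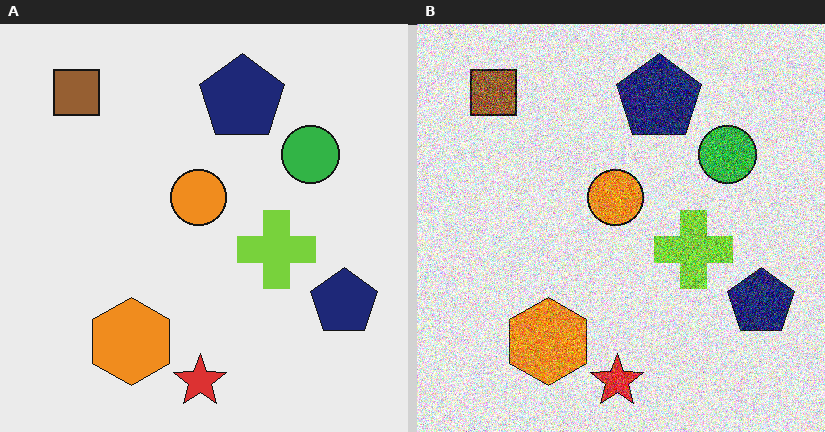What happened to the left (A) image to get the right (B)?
The right (B) image is the left (A) degraded with heavy additive noise.

Random speckle covers the whole image, including the flat background.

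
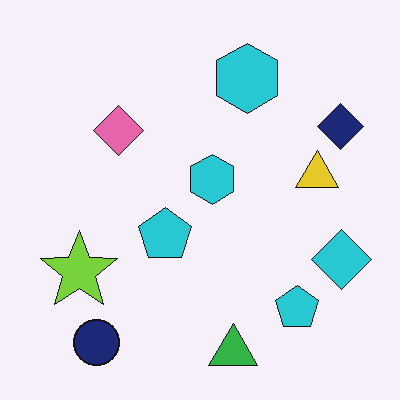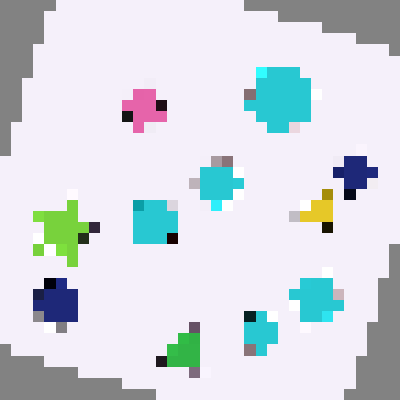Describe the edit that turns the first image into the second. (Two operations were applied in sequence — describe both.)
This is the original image rotated clockwise by a clearly visible amount, then coarsely pixelated.

Every shape is tilted by the same angle and the image corners show triangular fill wedges — a whole-image rotation by a non-right angle. Shapes are reduced to large square blocks; fine edges and outlines are lost — a downscale-then-upscale (mosaic) effect.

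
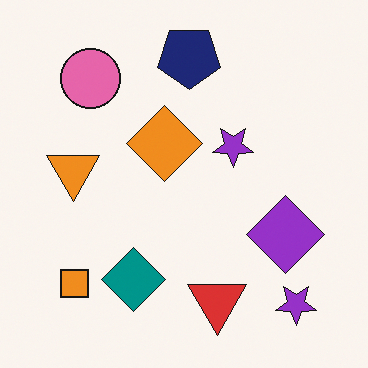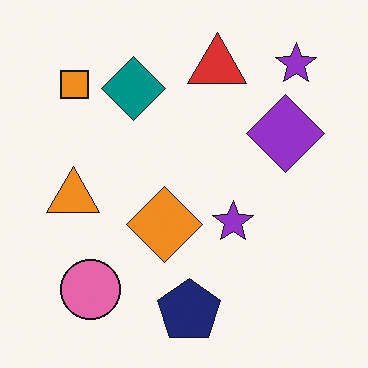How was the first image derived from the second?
Flipped vertically (top ↔ bottom).

The navy pentagon is in the bottom of the second image and the top of the first — shapes on opposite sides of the horizontal midline have swapped in a mirror flip.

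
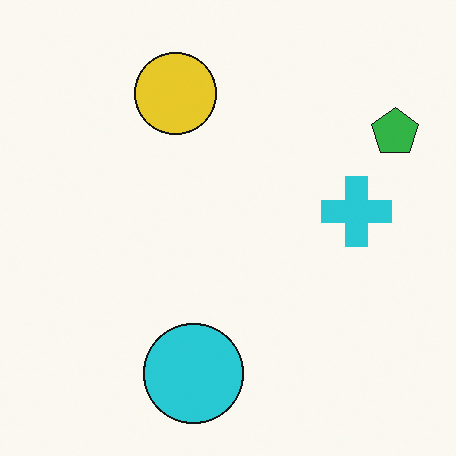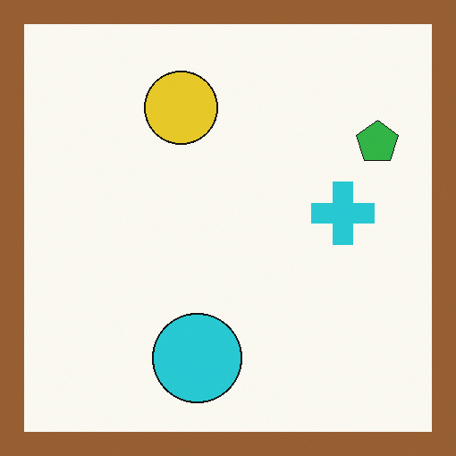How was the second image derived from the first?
The second image is the first framed with a brown border.

A solid brown frame runs around the edge of the second image, with the content slightly shrunk inside it.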